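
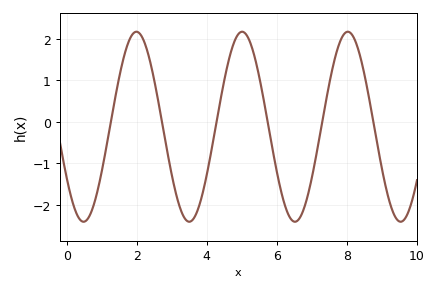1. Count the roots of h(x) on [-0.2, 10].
6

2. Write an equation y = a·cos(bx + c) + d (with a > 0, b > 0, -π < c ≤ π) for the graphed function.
y = 2.29cos(2.08x + 2.14) - 0.12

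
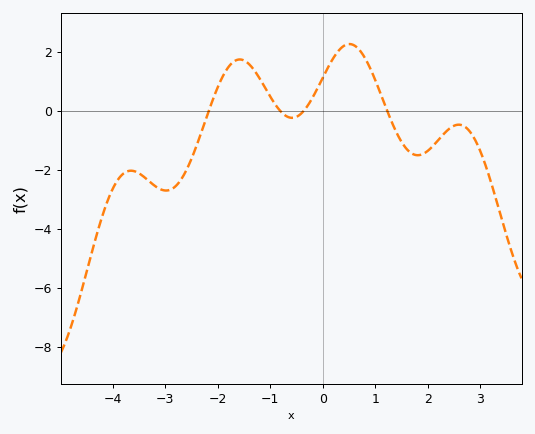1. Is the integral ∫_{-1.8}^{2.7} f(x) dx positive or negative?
positive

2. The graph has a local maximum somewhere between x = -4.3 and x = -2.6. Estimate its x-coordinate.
-3.6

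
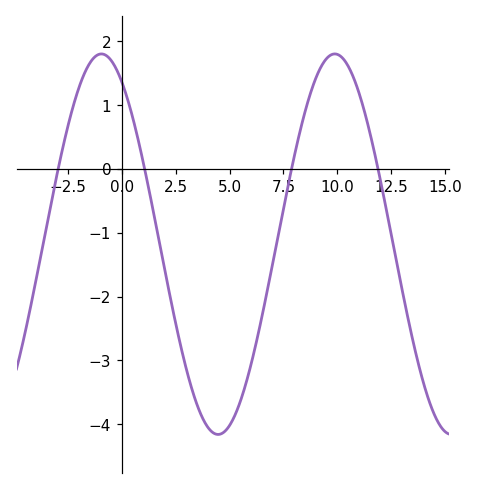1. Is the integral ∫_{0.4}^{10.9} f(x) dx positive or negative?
negative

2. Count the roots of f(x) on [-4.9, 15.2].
4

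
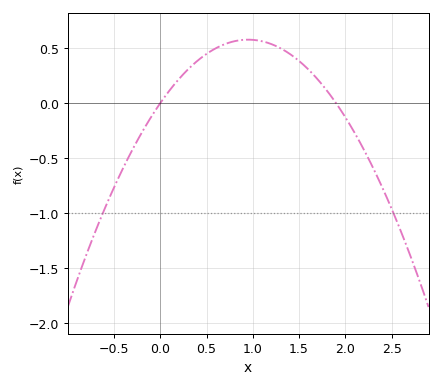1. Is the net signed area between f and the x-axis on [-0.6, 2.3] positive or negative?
positive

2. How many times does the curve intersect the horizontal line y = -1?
2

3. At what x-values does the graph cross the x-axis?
0, 1.9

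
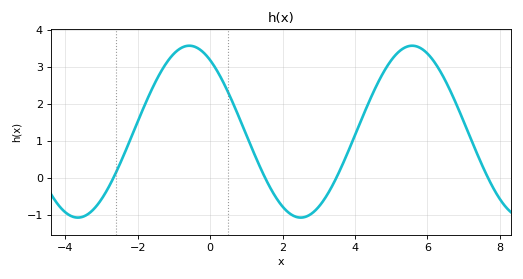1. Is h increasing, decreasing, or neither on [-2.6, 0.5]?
neither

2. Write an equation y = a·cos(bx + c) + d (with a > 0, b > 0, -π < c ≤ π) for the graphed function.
y = 2.33cos(1.02x + 0.59) + 1.25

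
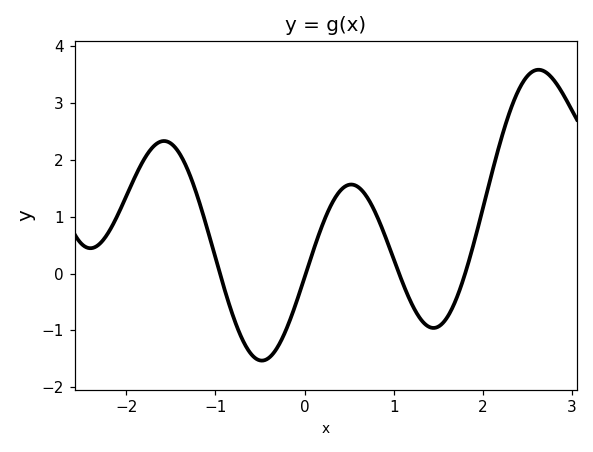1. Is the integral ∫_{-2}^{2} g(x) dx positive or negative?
positive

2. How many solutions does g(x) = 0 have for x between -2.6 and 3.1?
4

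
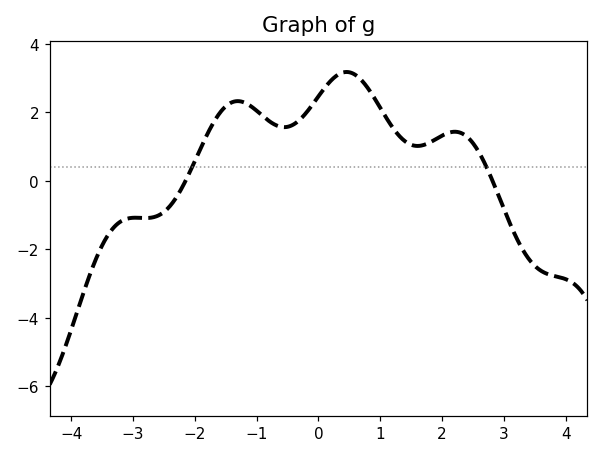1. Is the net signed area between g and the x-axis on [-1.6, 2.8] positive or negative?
positive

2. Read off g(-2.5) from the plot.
-1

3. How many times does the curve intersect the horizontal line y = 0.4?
2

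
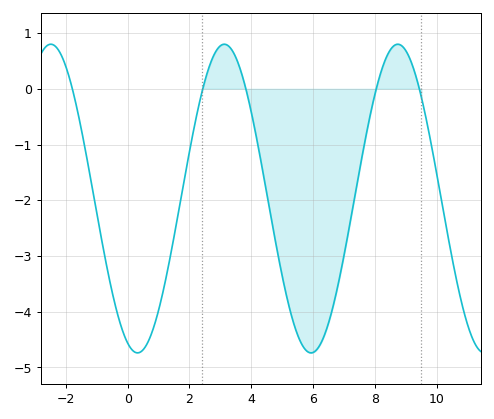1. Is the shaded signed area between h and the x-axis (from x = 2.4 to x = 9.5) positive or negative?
negative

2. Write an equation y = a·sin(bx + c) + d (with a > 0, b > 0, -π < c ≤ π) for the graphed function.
y = 2.77sin(1.12x - 1.93) - 1.97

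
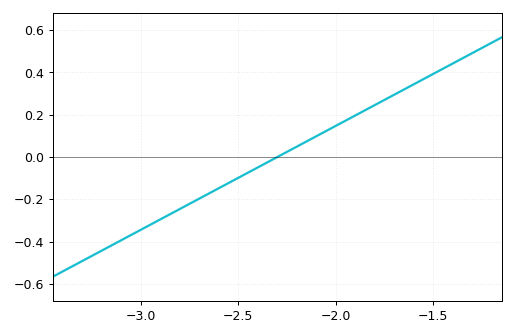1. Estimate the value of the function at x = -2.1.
0.1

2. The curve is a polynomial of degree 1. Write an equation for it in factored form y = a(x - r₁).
y = 0.49(x + 2.3)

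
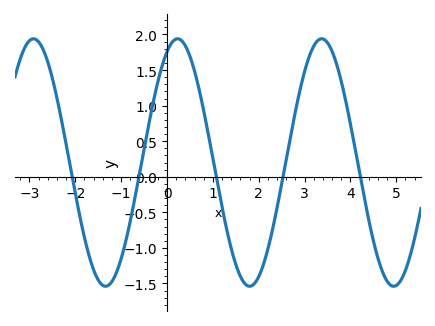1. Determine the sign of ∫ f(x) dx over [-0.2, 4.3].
positive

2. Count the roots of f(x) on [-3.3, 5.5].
5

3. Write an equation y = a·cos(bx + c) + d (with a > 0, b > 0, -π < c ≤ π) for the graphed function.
y = 1.74cos(2x - 0.46) + 0.2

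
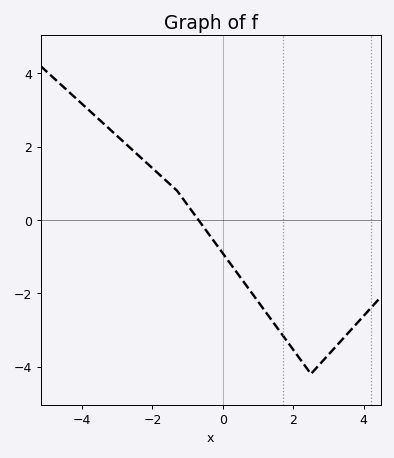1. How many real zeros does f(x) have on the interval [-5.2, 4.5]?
1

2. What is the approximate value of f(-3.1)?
2.4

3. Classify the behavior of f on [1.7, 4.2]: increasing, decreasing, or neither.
neither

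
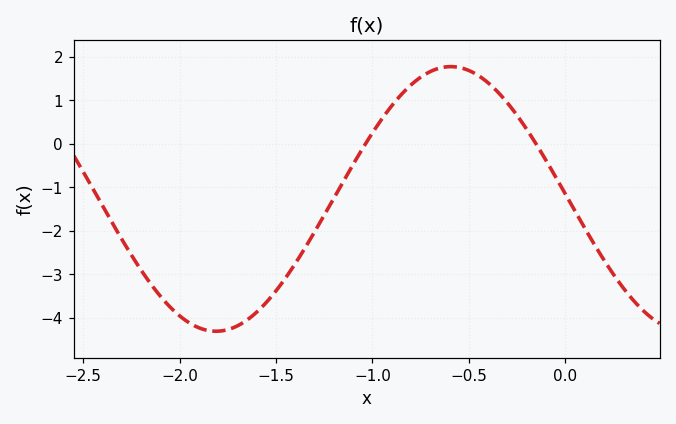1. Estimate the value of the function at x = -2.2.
-2.9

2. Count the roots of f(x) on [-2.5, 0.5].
2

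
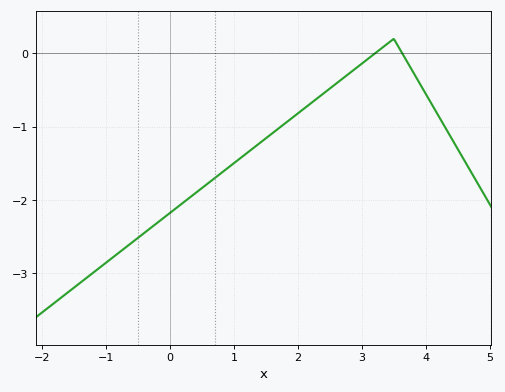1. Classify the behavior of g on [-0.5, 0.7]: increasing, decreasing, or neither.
increasing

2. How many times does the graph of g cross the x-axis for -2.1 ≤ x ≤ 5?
2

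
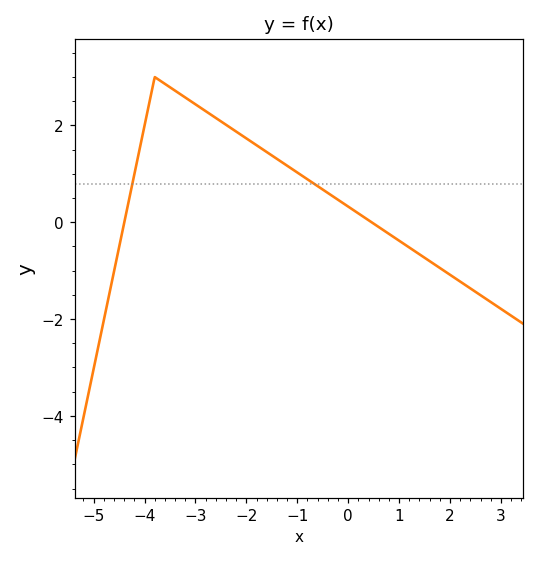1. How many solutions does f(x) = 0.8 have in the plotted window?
2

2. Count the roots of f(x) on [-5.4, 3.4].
2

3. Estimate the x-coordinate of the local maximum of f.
-3.8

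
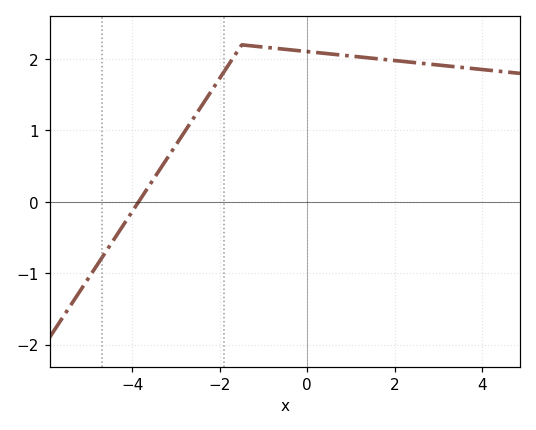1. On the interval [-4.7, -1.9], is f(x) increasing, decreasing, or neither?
increasing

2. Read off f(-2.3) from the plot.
1.45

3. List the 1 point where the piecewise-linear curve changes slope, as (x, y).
(-1.5, 2.2)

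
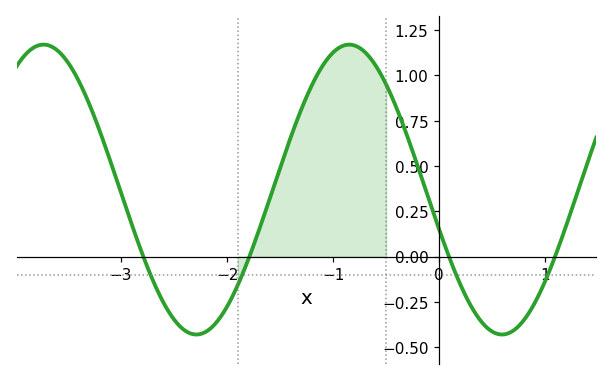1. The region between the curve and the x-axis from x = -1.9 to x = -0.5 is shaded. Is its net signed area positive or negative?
positive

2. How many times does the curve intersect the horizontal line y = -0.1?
4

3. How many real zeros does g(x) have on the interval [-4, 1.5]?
4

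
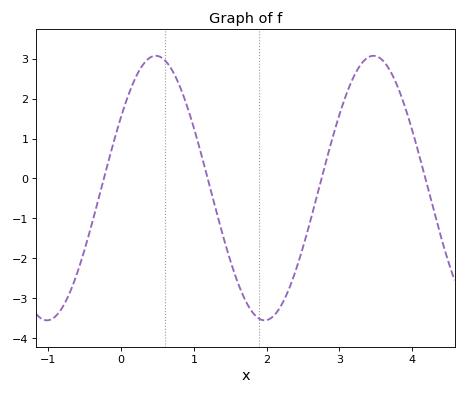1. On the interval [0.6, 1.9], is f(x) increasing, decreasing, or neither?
decreasing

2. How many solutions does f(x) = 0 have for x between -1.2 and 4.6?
4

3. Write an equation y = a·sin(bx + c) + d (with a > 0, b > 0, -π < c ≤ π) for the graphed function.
y = 3.31sin(2.1x + 0.57) - 0.24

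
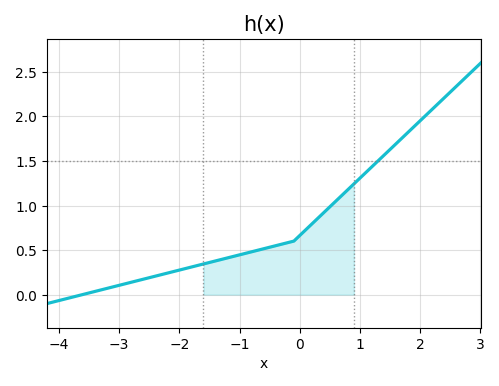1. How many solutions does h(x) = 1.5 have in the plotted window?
1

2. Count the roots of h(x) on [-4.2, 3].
1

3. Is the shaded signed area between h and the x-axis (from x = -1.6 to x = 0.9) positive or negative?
positive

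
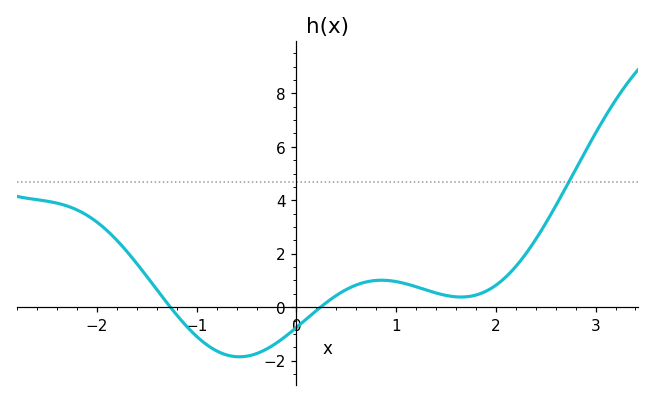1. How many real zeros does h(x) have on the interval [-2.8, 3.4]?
2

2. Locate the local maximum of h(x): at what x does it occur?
0.9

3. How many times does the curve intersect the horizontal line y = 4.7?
1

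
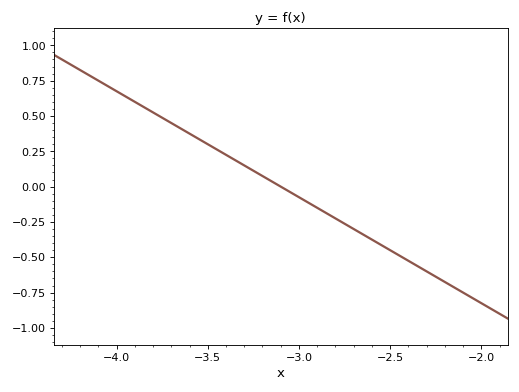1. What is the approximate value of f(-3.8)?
0.5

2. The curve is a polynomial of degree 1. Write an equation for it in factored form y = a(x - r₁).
y = -0.75(x + 3.1)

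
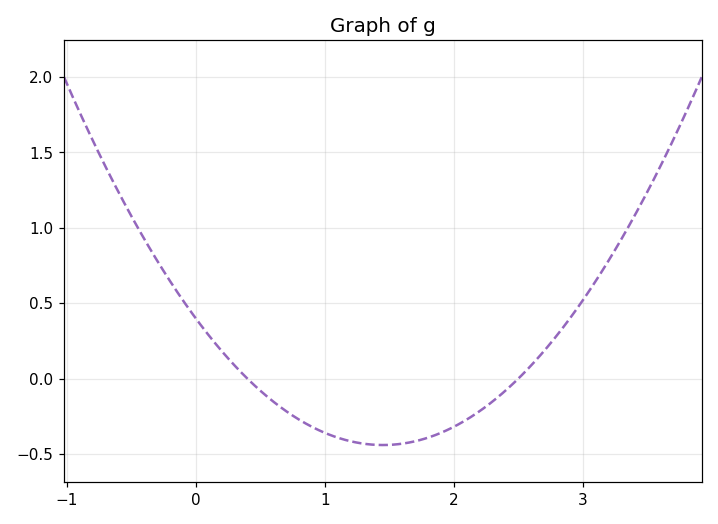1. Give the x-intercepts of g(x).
0.4, 2.5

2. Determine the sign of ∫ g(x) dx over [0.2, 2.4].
negative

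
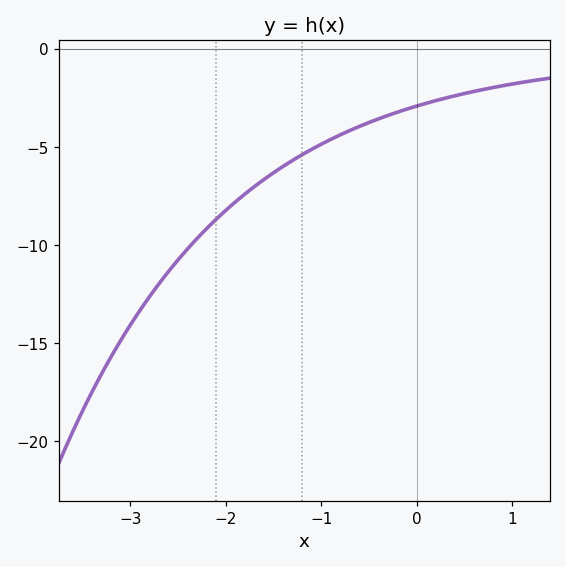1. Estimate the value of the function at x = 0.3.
-2.53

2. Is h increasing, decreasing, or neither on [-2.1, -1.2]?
increasing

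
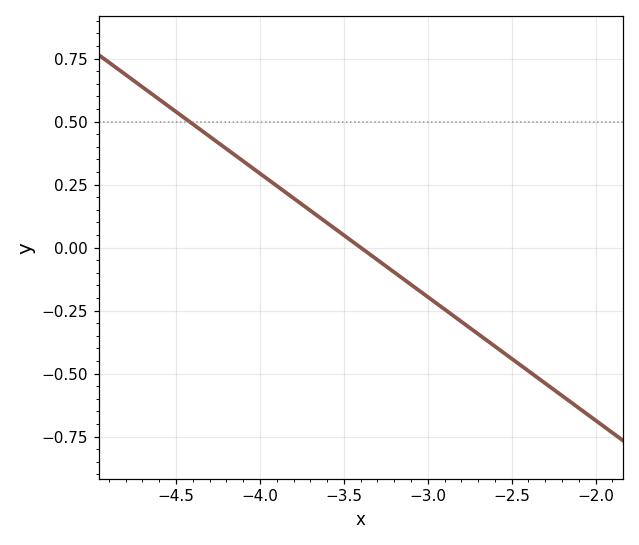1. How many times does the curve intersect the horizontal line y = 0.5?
1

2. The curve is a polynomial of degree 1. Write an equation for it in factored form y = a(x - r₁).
y = -0.49(x + 3.4)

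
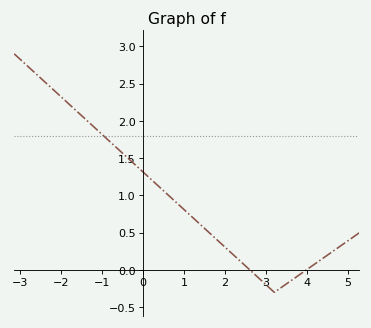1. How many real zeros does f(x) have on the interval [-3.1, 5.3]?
2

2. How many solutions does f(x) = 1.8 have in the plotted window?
1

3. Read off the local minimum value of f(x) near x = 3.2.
-0.3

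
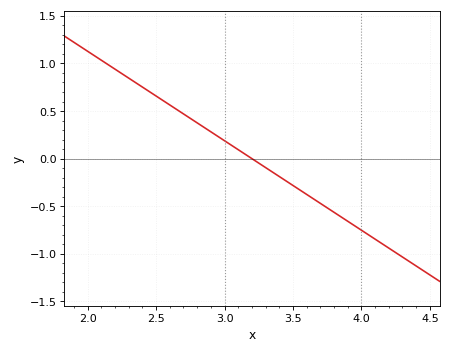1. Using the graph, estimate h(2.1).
1.03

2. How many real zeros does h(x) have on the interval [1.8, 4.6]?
1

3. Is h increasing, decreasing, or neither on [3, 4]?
decreasing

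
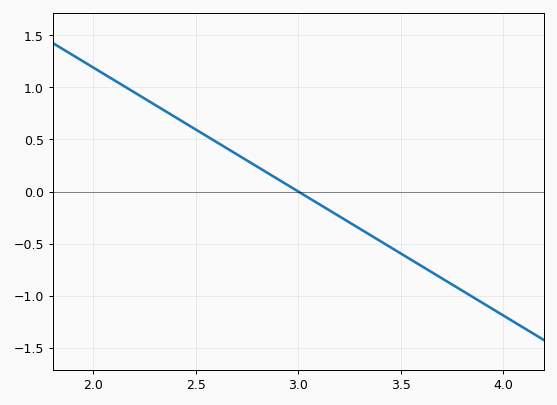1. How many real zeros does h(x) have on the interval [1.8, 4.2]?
1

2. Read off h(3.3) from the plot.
-0.35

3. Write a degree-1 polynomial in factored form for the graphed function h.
y = -1.19(x - 3)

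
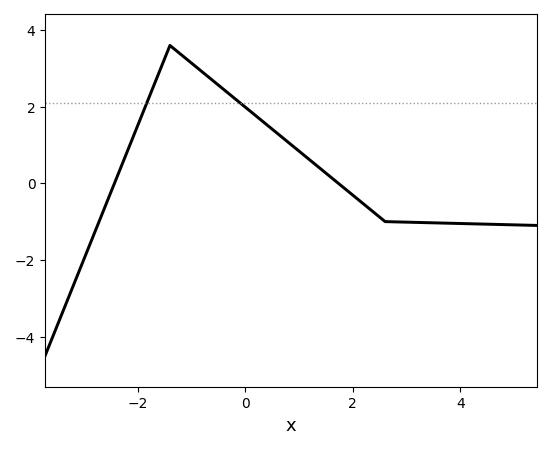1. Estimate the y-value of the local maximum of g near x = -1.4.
3.6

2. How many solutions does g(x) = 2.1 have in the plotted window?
2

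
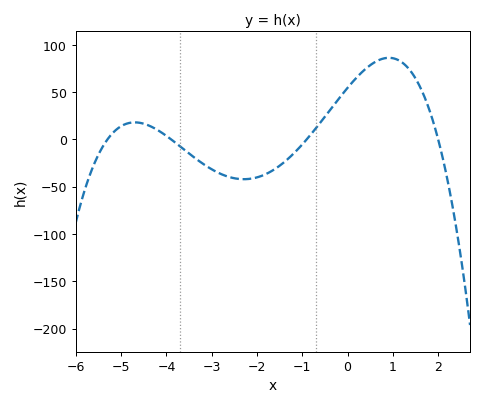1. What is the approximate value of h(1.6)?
55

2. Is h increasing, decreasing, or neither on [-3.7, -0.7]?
neither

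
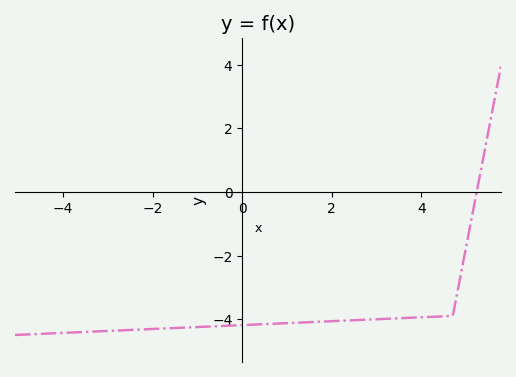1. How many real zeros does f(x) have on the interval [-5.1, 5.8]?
1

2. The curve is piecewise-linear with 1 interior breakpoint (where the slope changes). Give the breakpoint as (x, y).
(4.7, -3.9)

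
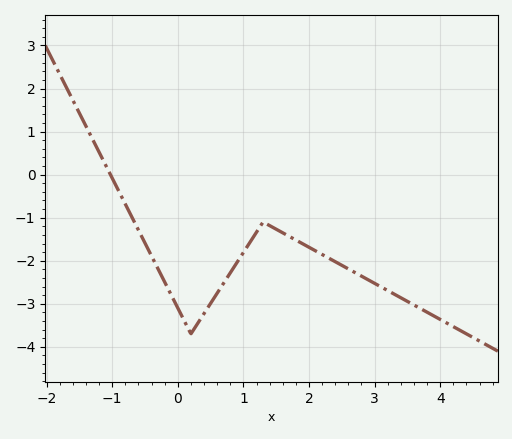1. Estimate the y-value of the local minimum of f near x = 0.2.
-3.7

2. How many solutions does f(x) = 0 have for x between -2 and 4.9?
1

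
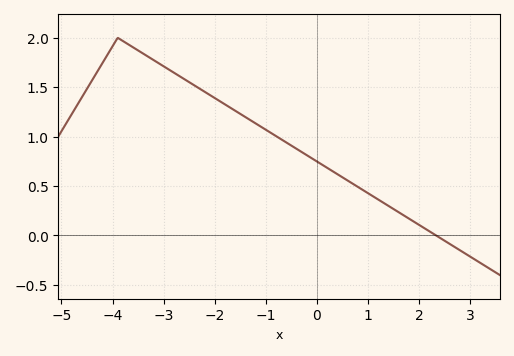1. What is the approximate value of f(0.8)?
0.492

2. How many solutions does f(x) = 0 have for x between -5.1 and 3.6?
1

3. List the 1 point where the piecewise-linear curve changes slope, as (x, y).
(-3.9, 2)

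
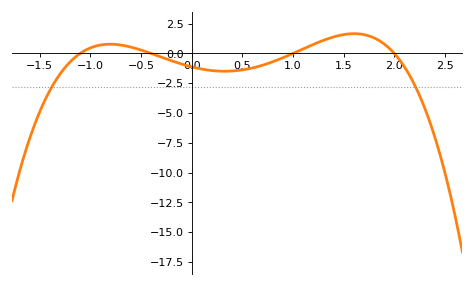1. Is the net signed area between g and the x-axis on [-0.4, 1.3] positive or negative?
negative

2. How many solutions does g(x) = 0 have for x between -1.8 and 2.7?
4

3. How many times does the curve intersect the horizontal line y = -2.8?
2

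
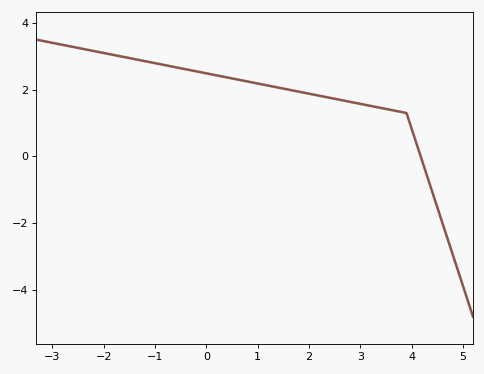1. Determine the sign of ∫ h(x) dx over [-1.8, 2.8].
positive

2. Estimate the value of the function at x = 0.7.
2.28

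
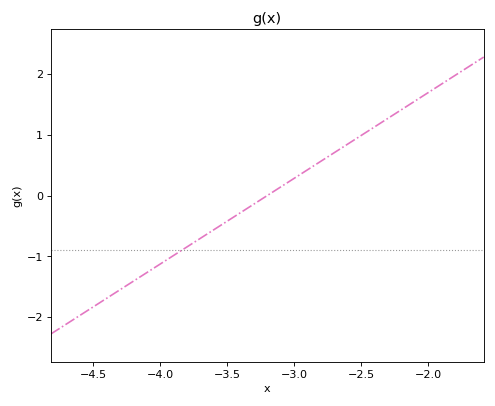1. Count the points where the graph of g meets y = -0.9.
1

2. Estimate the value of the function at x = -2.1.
1.6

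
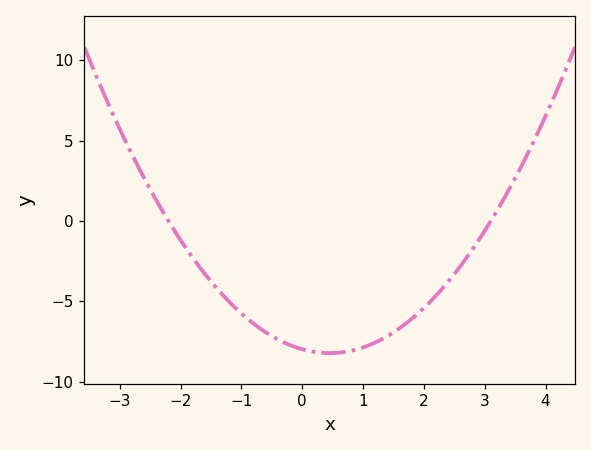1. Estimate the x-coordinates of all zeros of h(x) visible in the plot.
-2.2, 3.1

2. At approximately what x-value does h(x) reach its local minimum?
0.45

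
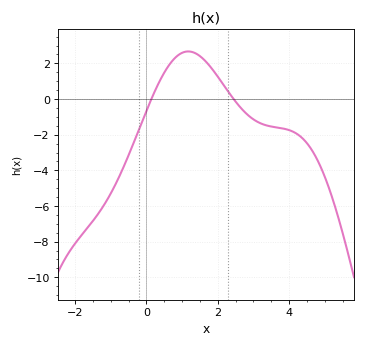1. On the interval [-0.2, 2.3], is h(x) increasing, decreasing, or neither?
neither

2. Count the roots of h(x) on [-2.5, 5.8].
2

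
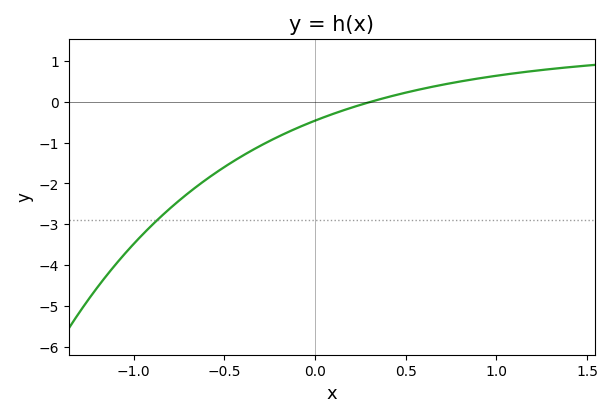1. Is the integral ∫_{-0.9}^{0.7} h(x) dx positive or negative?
negative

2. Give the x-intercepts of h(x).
0.306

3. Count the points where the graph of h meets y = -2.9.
1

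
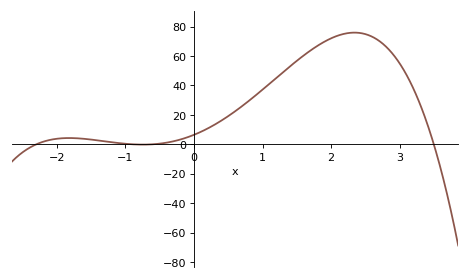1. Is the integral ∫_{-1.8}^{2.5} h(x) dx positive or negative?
positive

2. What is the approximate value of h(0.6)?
22.4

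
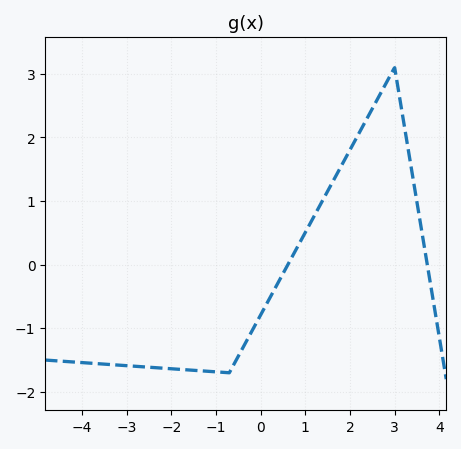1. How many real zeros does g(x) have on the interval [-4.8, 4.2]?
2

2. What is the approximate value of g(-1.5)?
-1.66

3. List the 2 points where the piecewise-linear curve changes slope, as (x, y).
(-0.7, -1.7); (3, 3.1)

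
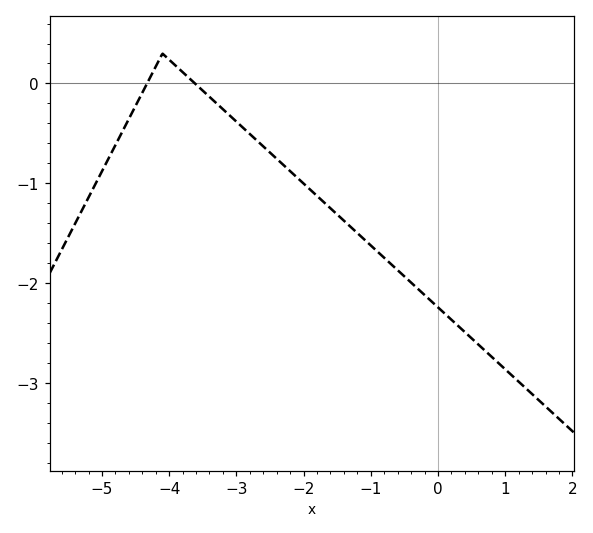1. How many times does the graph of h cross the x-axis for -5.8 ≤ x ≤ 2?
2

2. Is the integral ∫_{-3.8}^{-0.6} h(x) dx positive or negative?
negative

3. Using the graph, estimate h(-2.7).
-0.568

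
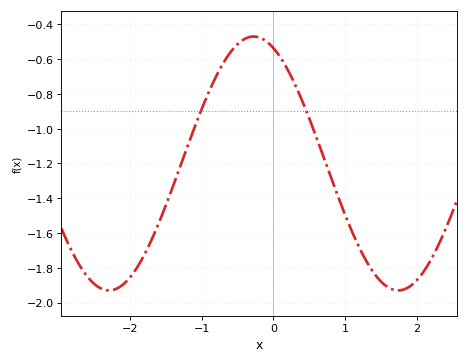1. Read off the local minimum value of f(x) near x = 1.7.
-1.93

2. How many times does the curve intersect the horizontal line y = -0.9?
2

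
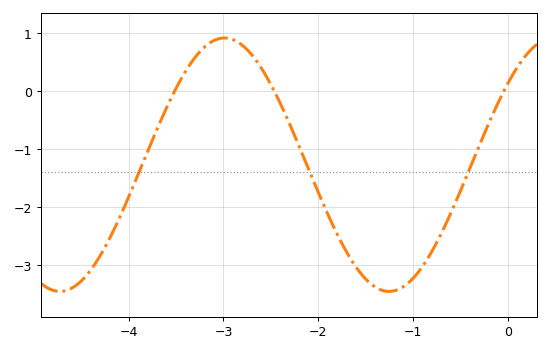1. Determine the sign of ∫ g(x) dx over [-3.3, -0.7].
negative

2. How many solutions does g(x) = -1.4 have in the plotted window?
3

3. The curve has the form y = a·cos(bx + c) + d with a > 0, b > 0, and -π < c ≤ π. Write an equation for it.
y = 2.19cos(1.8x - 0.87) - 1.27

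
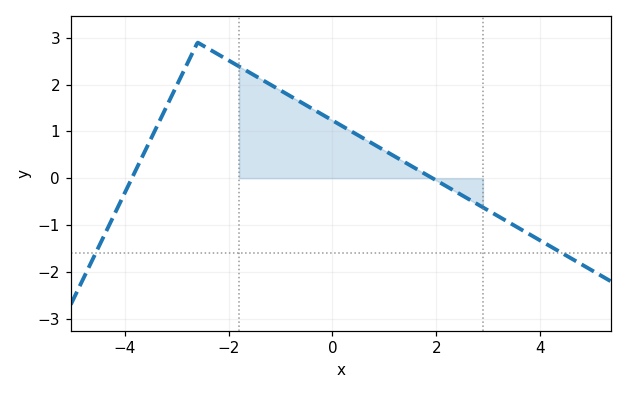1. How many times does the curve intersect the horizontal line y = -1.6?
2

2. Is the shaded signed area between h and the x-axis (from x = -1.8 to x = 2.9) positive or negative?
positive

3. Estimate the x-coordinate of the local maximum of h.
-2.6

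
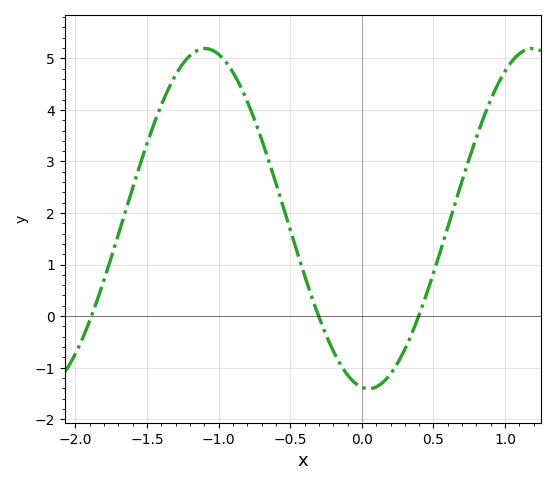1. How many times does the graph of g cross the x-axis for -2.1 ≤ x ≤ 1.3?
3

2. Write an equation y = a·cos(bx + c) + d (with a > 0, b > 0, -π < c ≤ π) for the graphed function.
y = 3.3cos(2.8x + 3) + 1.89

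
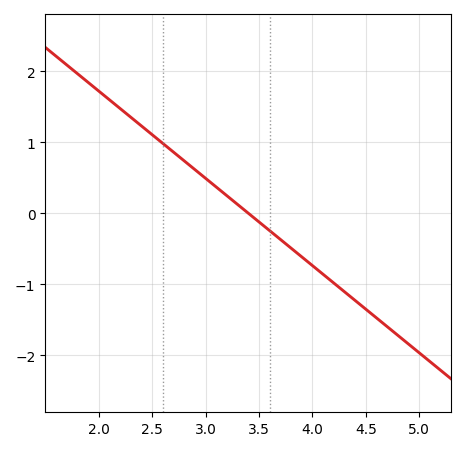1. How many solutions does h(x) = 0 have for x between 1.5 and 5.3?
1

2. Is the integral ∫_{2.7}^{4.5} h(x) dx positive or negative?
negative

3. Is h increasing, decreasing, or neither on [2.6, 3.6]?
decreasing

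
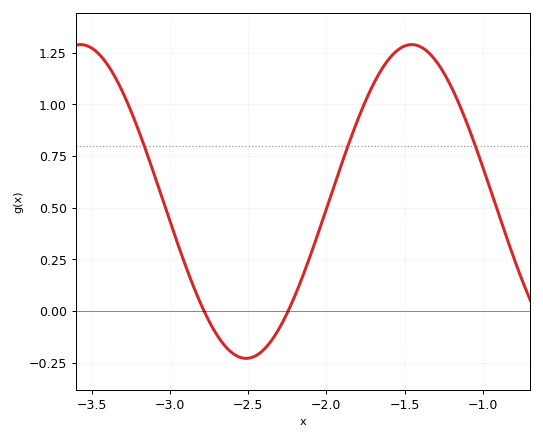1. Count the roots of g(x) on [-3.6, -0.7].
2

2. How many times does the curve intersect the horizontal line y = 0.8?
3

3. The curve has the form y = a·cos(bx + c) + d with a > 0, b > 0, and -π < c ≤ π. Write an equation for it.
y = 0.76cos(2.97x - 1.96) + 0.53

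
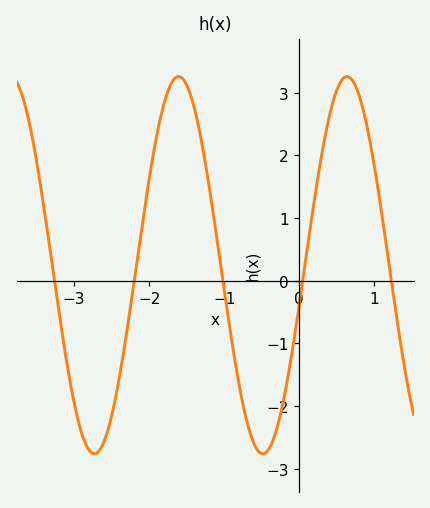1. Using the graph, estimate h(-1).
-0.14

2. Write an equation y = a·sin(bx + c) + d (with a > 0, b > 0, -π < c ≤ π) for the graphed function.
y = 3.01sin(2.8x - 0.212) + 0.25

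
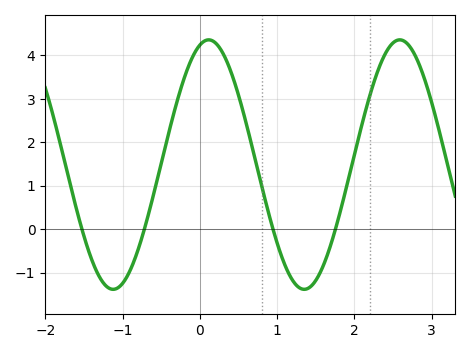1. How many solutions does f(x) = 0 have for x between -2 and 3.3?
4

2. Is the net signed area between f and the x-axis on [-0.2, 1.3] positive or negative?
positive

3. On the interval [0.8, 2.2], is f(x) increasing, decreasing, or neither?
neither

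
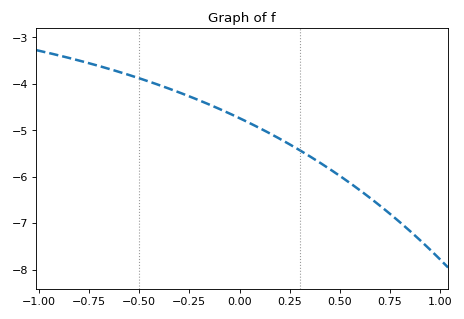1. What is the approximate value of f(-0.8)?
-3.5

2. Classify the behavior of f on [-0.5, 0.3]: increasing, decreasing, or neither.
decreasing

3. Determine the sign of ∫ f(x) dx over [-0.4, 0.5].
negative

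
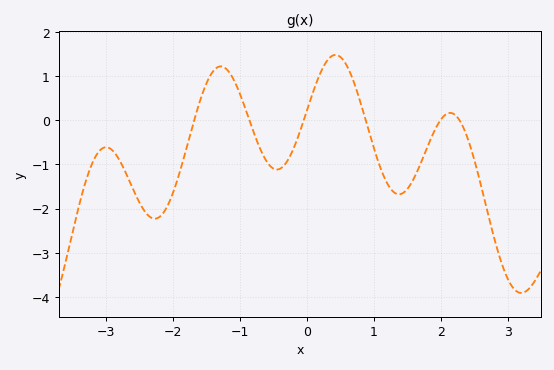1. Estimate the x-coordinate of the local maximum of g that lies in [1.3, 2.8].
2.1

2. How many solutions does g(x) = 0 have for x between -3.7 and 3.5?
6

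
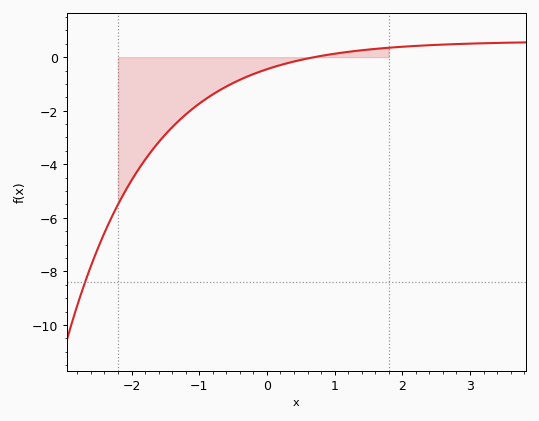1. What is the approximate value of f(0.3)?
-0.226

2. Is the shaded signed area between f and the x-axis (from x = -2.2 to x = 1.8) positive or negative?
negative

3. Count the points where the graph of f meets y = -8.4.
1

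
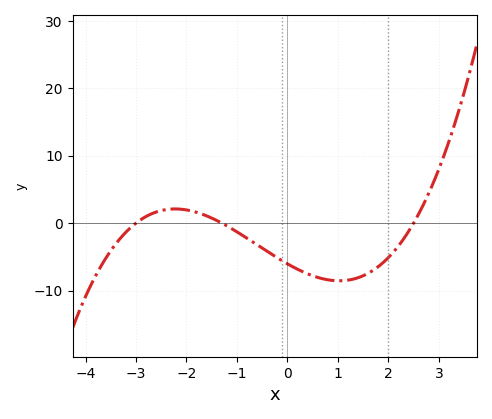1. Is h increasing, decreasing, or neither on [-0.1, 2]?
neither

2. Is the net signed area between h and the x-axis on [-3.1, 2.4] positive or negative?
negative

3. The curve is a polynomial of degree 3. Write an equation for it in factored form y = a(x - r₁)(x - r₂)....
y = 0.62(x + 3)(x + 1.3)(x - 2.5)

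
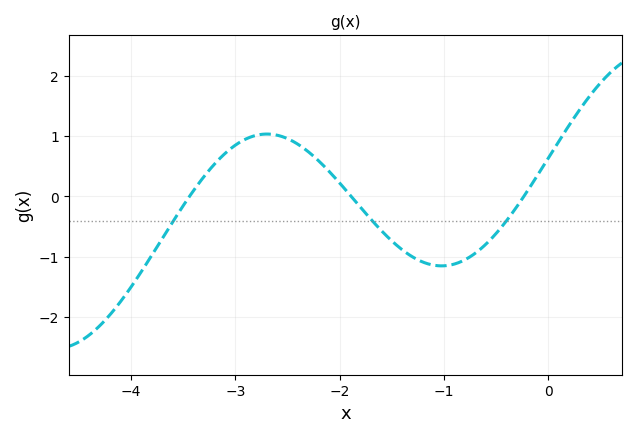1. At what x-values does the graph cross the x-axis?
-3.44, -1.89, -0.232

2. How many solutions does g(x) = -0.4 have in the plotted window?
3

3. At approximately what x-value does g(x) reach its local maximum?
-2.7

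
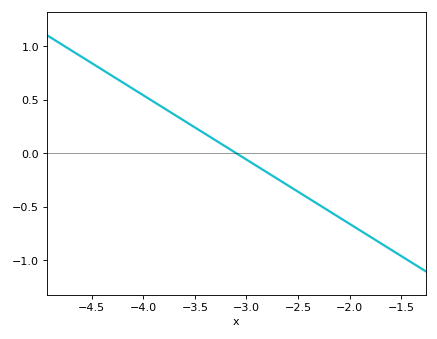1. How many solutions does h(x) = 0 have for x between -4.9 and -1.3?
1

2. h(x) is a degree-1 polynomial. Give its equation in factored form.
y = -0.6(x + 3.1)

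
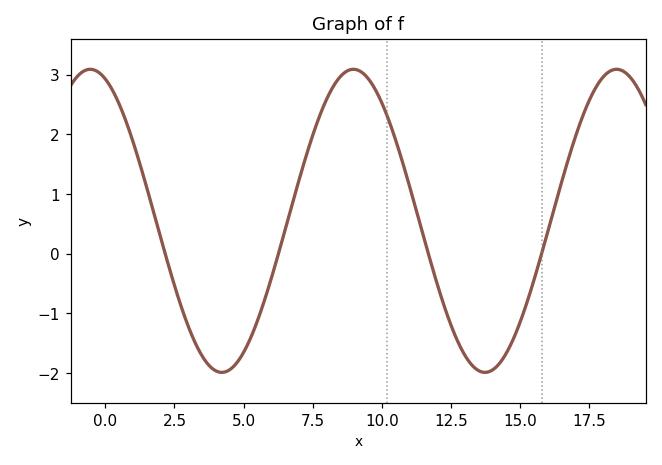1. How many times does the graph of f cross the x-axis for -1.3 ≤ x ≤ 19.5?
4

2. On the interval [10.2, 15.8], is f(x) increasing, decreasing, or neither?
neither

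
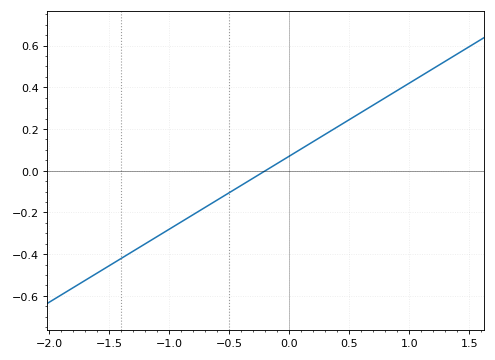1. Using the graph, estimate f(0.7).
0.315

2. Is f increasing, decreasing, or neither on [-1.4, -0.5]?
increasing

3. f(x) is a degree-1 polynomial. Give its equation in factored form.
y = 0.35(x + 0.2)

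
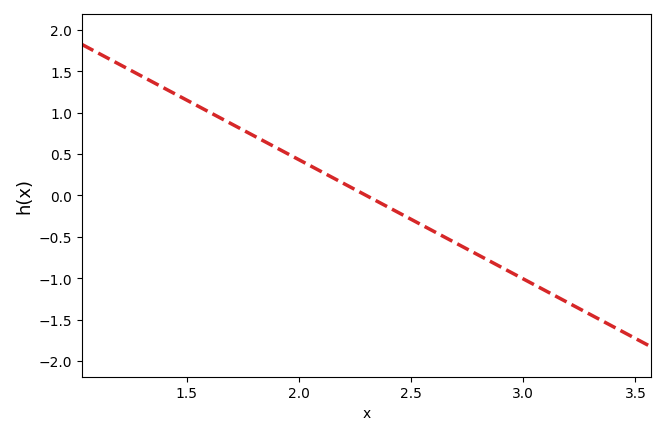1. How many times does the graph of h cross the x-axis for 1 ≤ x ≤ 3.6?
1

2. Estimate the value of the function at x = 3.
-1.01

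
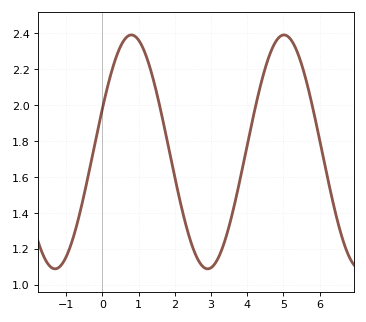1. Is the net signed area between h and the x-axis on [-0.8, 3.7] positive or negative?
positive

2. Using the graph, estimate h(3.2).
1.16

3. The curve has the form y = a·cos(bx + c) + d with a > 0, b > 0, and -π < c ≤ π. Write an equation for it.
y = 0.65cos(1.5x - 1.2) + 1.74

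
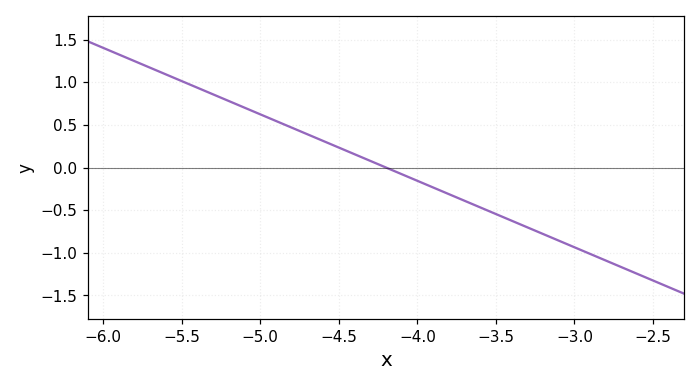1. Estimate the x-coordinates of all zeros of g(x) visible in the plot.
-4.2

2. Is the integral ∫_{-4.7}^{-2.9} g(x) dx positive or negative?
negative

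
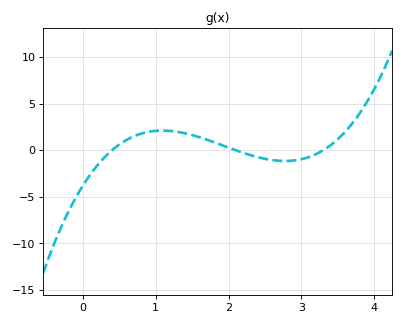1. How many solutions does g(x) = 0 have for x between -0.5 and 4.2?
3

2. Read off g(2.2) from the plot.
-0.271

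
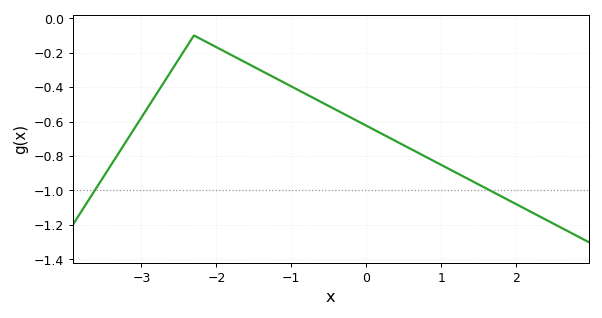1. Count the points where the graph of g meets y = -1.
2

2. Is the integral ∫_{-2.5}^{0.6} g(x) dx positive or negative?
negative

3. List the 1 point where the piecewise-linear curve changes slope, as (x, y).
(-2.3, -0.1)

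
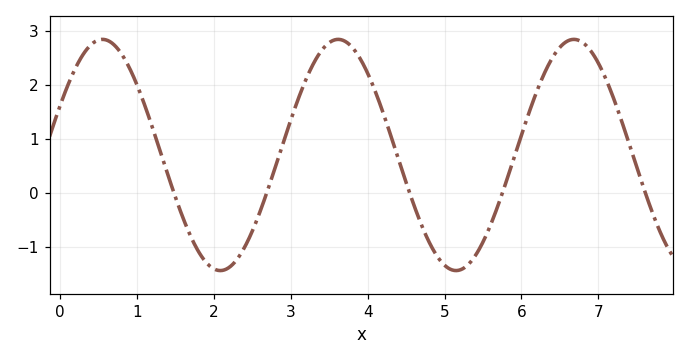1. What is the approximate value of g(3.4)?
2.63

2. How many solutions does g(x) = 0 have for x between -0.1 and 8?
5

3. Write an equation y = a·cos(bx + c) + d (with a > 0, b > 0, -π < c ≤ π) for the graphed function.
y = 2.14cos(2.05x - 1.13) + 0.7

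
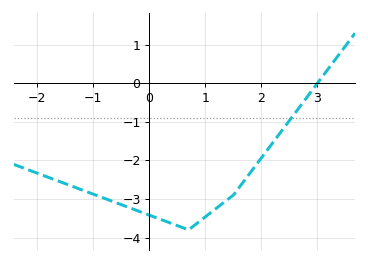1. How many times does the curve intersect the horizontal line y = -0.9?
1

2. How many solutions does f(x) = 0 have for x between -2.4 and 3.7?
1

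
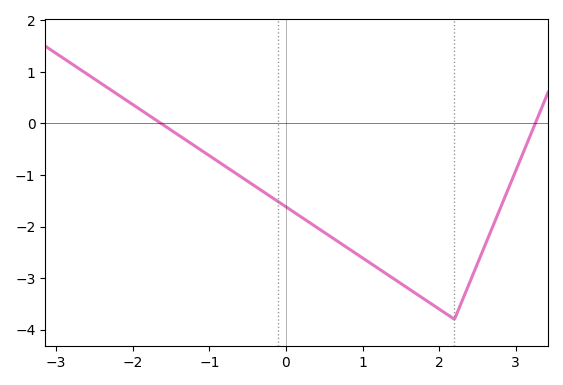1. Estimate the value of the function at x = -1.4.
-0.2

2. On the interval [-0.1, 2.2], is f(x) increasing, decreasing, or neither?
decreasing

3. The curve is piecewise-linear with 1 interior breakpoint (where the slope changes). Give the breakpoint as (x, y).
(2.2, -3.8)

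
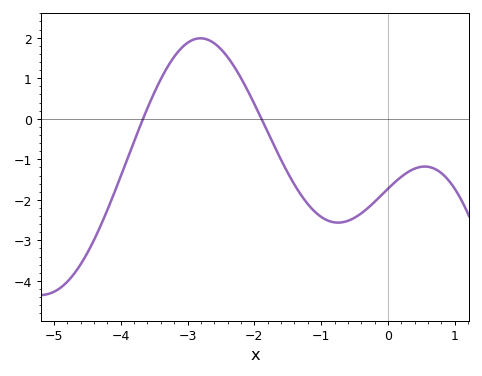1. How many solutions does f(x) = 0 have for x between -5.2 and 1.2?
2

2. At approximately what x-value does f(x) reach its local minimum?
-0.748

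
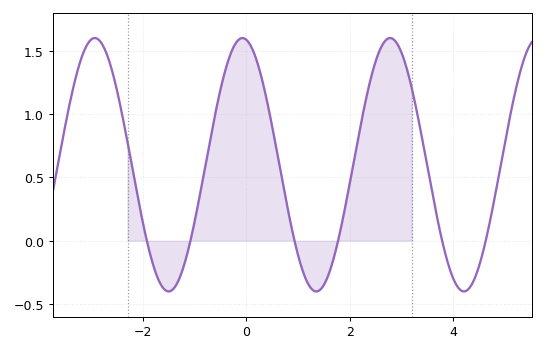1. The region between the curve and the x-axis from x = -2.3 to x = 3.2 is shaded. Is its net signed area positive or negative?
positive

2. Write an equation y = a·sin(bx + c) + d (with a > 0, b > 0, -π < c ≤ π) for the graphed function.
y = 1sin(2.2x + 1.7) + 0.6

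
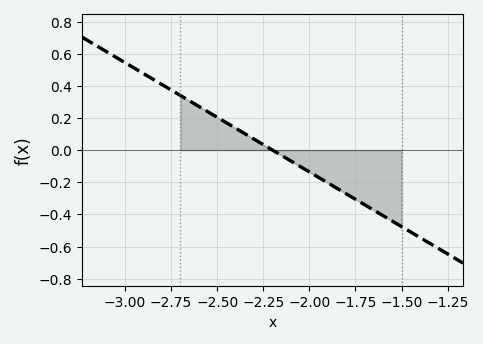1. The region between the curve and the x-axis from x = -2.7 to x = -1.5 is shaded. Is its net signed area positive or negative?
negative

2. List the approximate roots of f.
-2.2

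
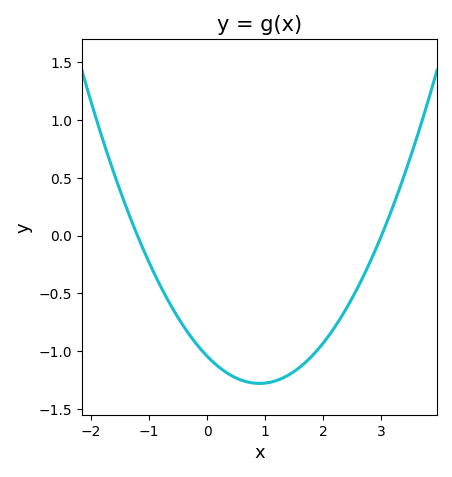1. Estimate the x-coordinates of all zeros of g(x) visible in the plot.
-1.2, 3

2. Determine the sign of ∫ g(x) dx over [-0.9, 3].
negative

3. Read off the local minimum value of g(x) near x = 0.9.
-1.3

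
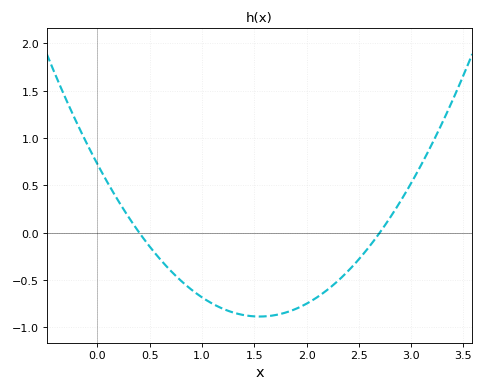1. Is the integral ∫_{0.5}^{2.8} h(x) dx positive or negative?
negative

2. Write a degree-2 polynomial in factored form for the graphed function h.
y = 0.67(x - 0.4)(x - 2.7)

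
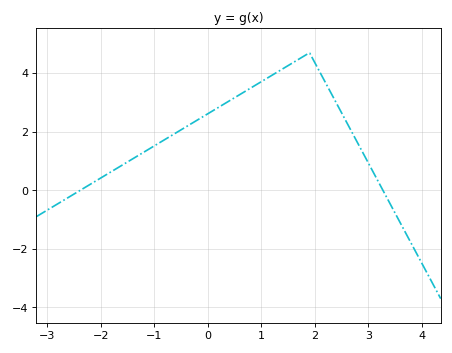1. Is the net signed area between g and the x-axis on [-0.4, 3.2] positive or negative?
positive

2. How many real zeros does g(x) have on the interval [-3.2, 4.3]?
2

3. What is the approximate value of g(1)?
3.8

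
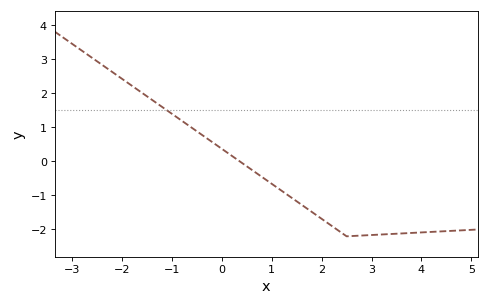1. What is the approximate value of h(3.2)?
-2.15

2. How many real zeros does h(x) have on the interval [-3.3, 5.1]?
1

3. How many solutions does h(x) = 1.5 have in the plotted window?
1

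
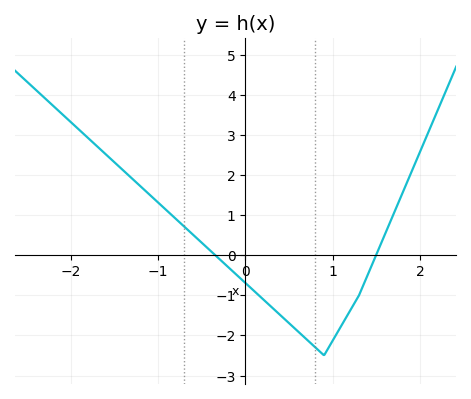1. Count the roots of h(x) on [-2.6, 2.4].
2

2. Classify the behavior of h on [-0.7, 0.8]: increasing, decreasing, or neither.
decreasing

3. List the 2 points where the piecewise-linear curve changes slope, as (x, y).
(0.9, -2.5); (1.3, -1)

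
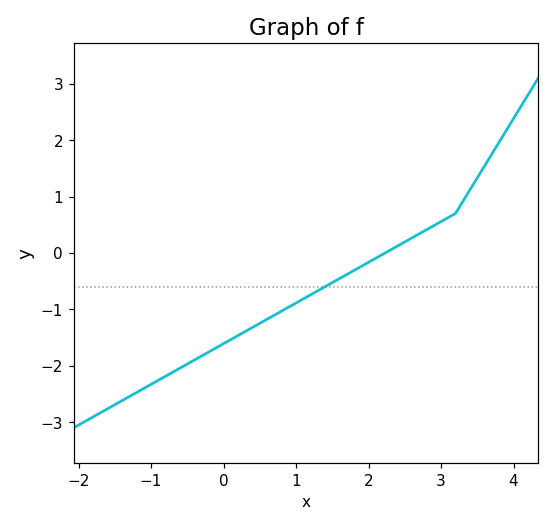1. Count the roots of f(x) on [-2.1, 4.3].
1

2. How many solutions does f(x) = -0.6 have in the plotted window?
1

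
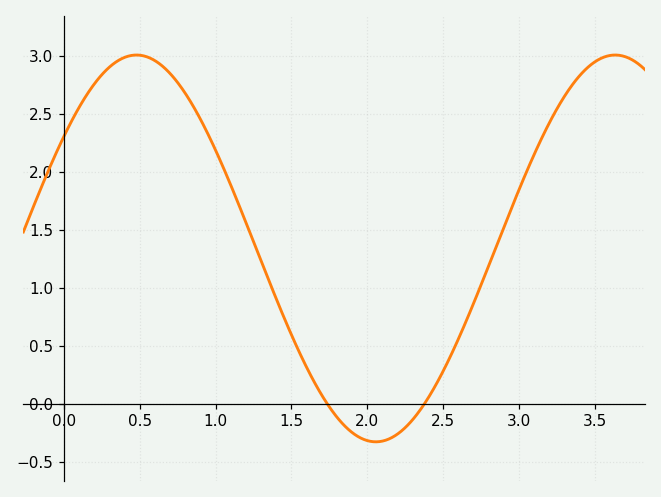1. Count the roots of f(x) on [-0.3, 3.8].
2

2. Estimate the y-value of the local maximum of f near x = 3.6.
3.01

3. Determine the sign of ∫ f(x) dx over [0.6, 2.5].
positive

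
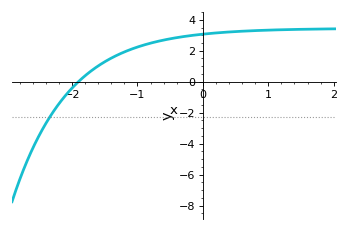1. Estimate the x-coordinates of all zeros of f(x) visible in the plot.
-1.9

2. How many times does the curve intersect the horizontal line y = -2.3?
1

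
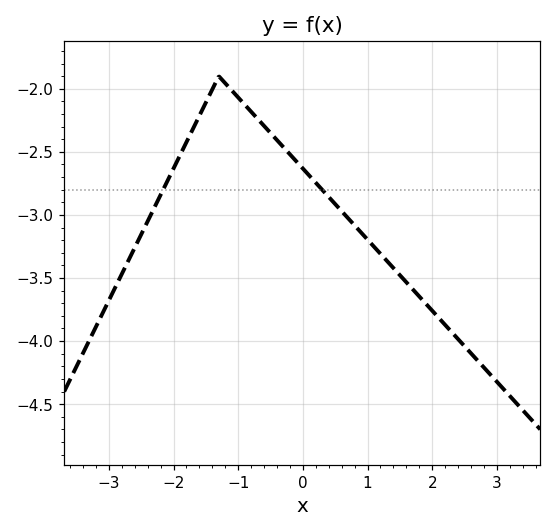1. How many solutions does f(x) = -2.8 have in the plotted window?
2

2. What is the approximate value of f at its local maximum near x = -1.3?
-1.9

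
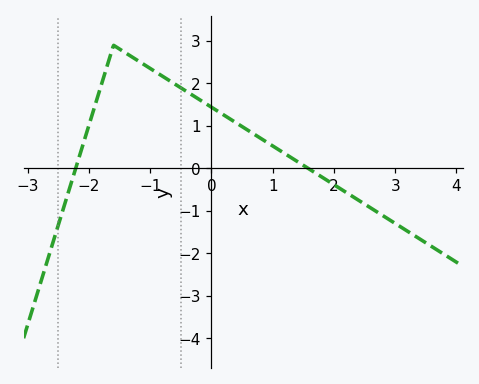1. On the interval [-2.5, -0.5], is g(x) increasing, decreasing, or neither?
neither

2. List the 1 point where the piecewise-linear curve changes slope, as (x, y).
(-1.6, 2.9)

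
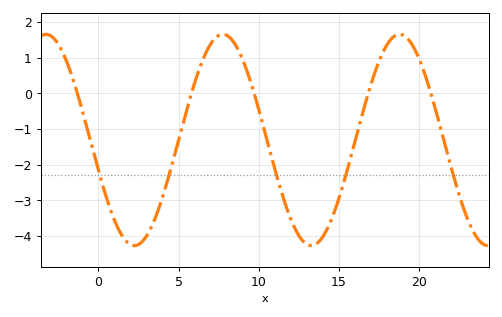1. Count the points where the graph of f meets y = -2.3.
5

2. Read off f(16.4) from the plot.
-0.686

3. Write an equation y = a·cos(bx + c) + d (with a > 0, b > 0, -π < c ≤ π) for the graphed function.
y = 2.96cos(0.57x + 1.86) - 1.31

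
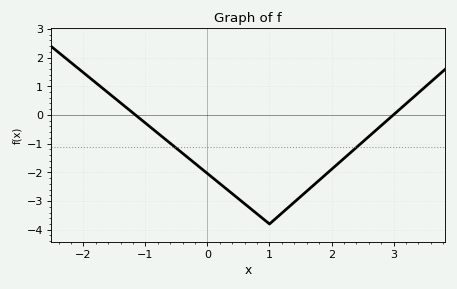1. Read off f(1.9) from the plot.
-2.1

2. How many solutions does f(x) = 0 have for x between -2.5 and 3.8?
2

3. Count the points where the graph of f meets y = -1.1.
2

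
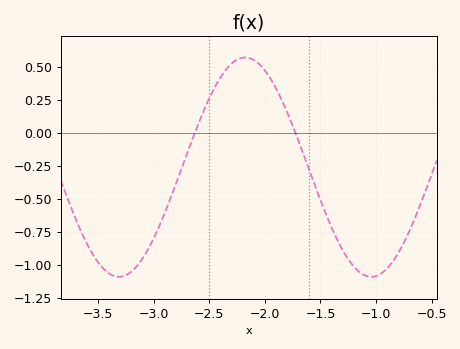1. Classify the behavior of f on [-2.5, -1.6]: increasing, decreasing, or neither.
neither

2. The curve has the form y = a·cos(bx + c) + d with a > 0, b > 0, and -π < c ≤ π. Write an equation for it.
y = 0.83cos(2.8x - 0.25) - 0.26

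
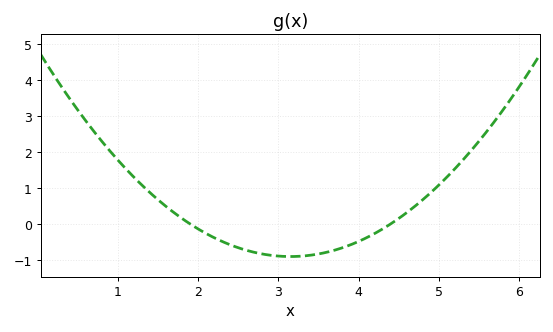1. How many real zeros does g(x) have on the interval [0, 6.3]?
2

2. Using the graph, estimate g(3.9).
-0.6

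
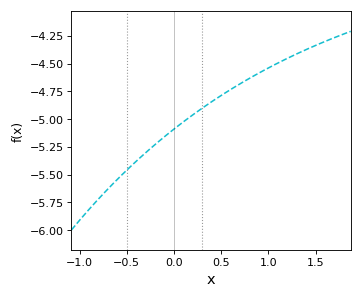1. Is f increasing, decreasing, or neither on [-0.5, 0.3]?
increasing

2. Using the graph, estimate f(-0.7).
-5.65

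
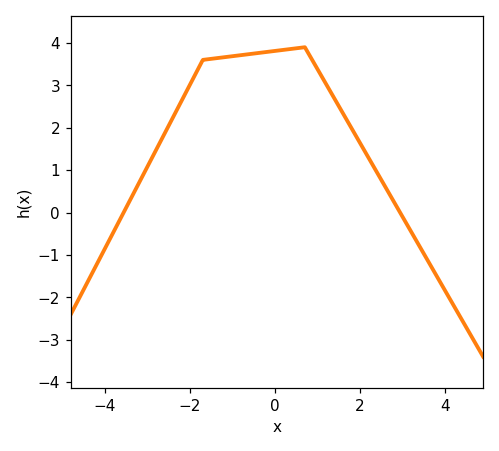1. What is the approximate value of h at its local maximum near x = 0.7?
3.9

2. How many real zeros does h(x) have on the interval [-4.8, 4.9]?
2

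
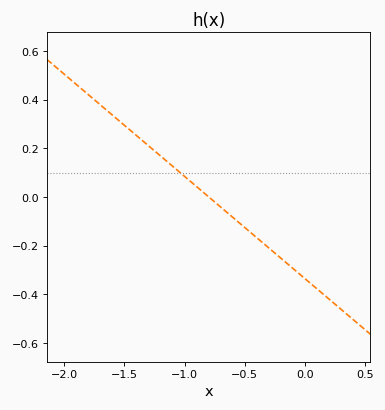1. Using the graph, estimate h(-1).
0.08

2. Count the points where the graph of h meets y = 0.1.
1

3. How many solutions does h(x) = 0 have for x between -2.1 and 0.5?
1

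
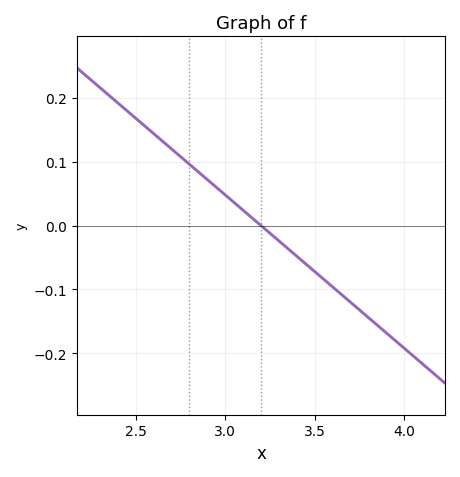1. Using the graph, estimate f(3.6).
-0.1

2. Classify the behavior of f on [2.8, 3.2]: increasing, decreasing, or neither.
decreasing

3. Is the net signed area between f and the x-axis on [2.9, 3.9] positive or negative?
negative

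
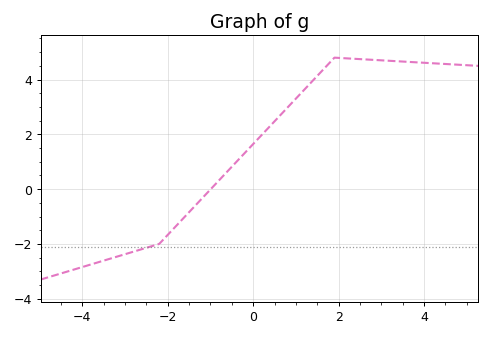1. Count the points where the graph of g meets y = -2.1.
1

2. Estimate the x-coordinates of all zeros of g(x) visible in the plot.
-0.994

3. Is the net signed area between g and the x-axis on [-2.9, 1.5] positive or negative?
positive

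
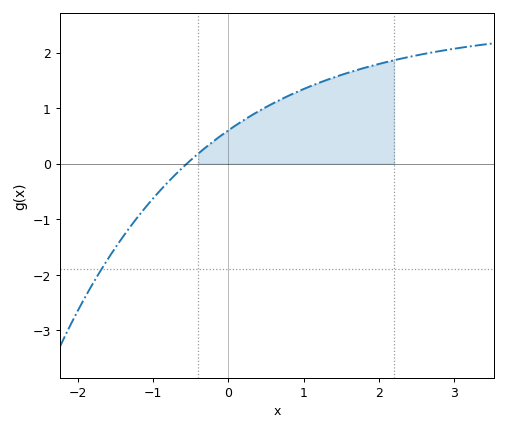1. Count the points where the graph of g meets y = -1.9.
1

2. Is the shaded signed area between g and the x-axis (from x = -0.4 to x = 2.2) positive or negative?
positive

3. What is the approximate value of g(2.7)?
2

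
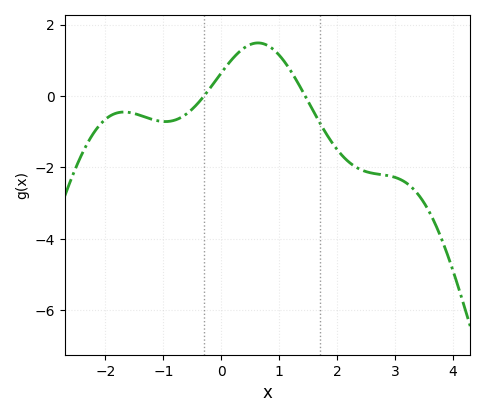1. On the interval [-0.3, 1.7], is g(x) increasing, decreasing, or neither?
neither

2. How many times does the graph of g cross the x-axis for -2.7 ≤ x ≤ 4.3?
2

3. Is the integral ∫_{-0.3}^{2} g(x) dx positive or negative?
positive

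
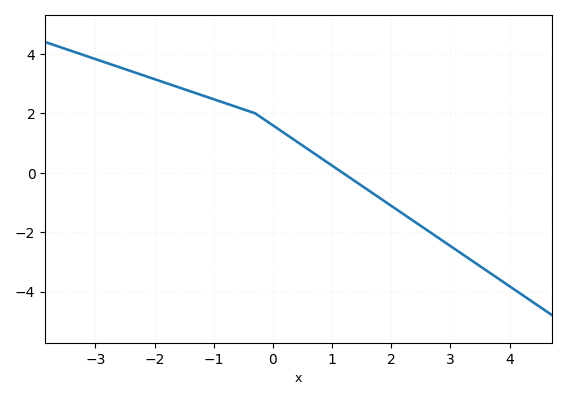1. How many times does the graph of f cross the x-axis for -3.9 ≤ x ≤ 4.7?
1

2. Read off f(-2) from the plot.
3.15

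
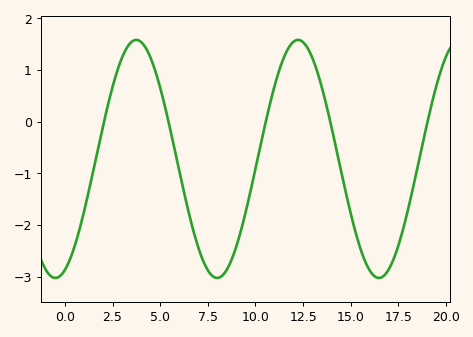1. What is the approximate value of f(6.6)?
-1.9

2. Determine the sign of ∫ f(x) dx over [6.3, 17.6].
negative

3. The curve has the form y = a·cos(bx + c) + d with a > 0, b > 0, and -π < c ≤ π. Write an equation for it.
y = 2.3cos(0.74x - 2.8) - 0.72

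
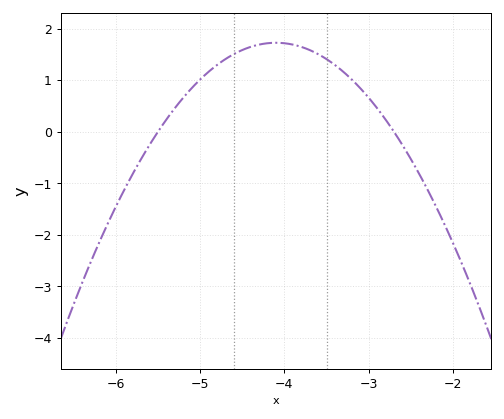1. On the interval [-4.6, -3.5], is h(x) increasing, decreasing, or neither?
neither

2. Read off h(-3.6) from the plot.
1.5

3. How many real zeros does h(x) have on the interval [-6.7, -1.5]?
2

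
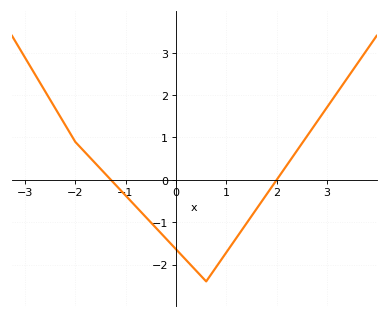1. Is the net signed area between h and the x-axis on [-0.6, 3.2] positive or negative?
negative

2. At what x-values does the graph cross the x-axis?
-1.29, 2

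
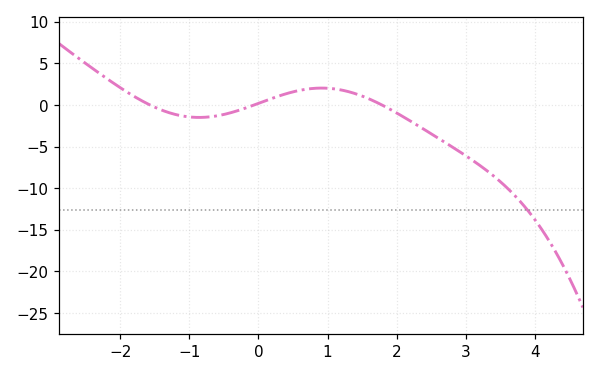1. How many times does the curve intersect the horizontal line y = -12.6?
1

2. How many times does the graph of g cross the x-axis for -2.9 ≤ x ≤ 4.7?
3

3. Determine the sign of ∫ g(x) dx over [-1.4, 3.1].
negative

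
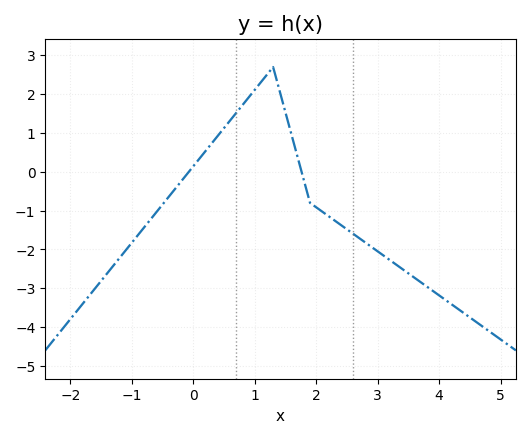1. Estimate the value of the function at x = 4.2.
-3.4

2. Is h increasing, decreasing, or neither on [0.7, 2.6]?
neither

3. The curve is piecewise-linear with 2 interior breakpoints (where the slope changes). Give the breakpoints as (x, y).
(1.3, 2.7); (1.9, -0.8)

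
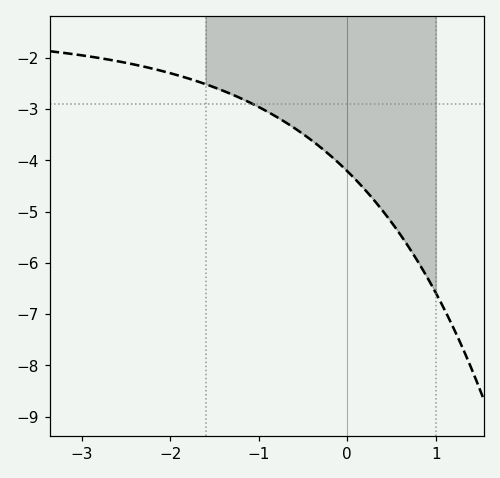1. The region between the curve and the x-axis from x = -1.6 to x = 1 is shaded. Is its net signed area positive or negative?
negative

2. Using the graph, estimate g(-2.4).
-2.13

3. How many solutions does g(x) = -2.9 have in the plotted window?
1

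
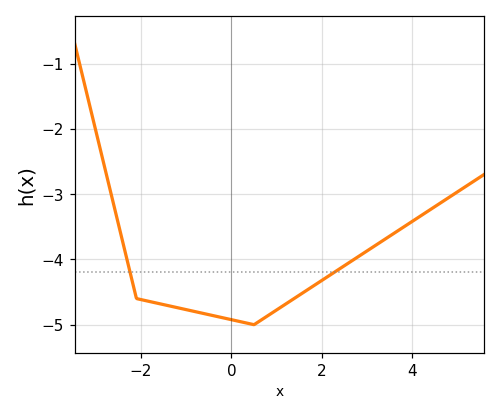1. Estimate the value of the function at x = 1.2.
-4.68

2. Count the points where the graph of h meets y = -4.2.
2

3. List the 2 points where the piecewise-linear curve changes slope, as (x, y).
(-2.1, -4.6); (0.5, -5)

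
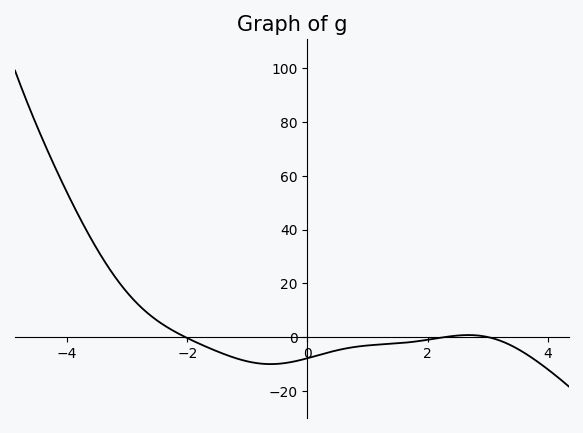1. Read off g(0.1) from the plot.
-7.21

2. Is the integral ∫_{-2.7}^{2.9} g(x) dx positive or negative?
negative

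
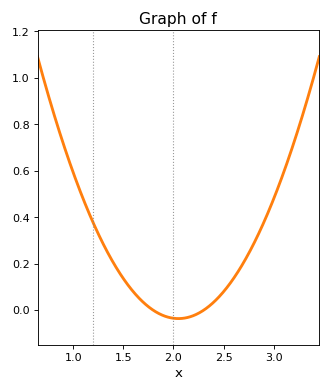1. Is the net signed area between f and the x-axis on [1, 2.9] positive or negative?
positive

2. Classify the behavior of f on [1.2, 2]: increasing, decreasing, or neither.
decreasing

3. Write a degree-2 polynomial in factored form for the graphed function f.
y = 0.57(x - 1.8)(x - 2.3)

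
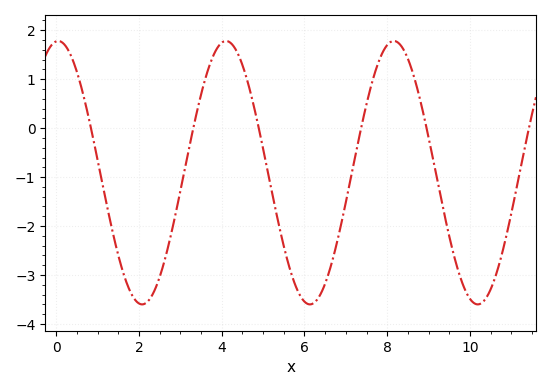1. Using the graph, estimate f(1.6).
-2.9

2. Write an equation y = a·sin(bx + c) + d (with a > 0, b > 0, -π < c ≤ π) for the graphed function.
y = 2.69sin(1.6x + 1.5) - 0.91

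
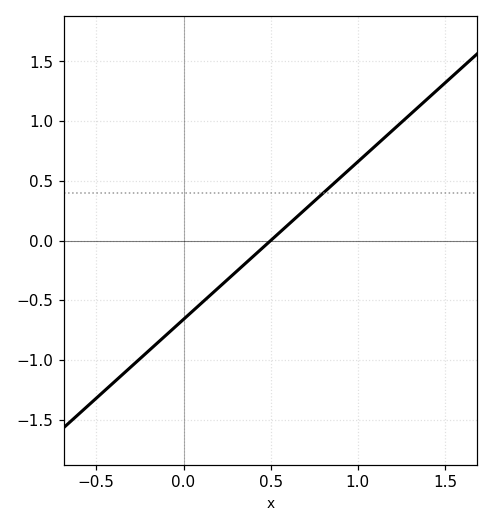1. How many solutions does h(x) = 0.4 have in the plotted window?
1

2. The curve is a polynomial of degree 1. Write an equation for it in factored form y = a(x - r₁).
y = 1.32(x - 0.5)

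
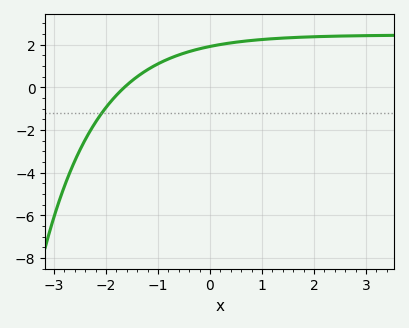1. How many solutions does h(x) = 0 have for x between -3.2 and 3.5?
1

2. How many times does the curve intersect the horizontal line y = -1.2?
1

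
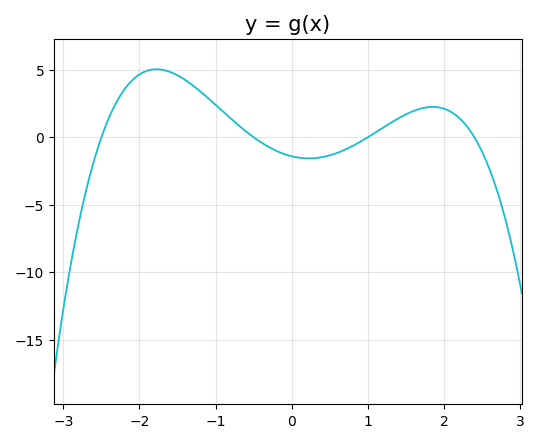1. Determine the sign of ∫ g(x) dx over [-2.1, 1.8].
positive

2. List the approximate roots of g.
-2.5, -0.5, 1, 2.4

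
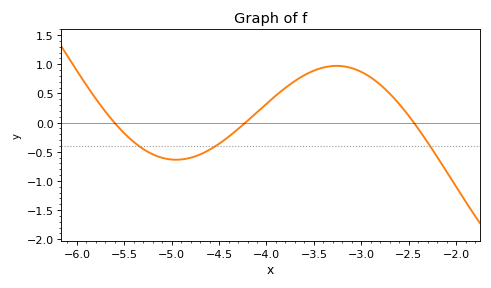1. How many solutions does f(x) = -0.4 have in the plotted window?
3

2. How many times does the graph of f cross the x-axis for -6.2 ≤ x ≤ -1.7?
3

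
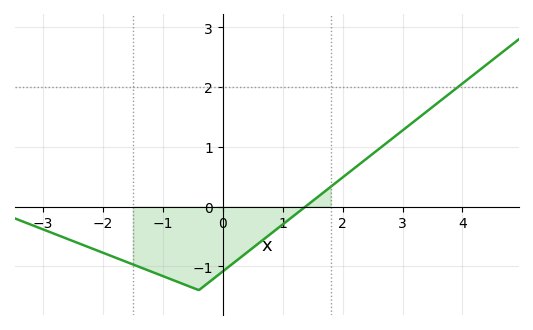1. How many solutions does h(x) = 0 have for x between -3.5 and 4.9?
1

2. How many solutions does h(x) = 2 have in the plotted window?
1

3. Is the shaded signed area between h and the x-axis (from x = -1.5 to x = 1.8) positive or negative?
negative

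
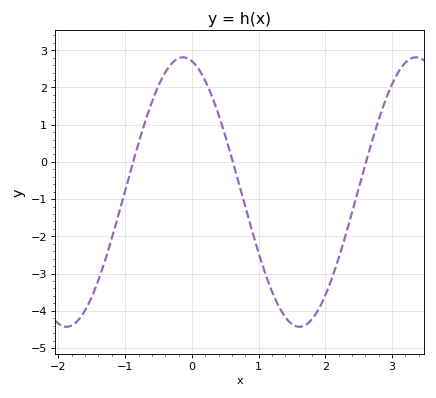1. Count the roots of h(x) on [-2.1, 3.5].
3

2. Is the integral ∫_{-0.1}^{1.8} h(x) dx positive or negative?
negative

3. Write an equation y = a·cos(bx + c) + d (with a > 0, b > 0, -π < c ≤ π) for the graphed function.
y = 3.62cos(1.8x + 0.24) - 0.81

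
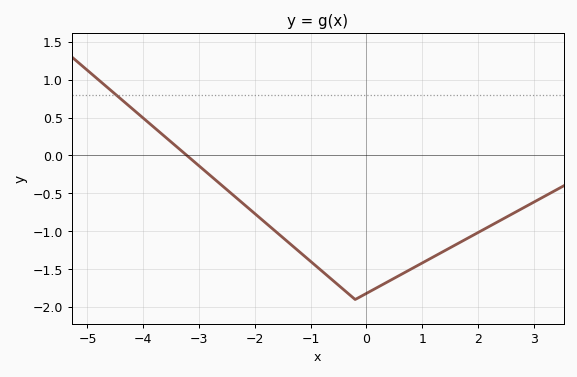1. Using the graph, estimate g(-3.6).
0.241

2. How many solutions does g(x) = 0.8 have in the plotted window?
1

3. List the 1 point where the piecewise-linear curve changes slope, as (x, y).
(-0.2, -1.9)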